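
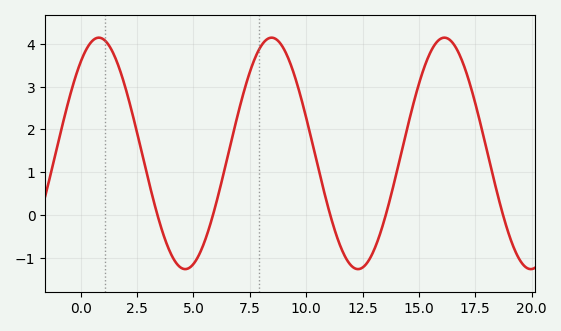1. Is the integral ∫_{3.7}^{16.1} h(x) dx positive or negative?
positive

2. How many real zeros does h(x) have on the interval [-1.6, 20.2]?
5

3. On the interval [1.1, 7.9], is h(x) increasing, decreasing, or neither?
neither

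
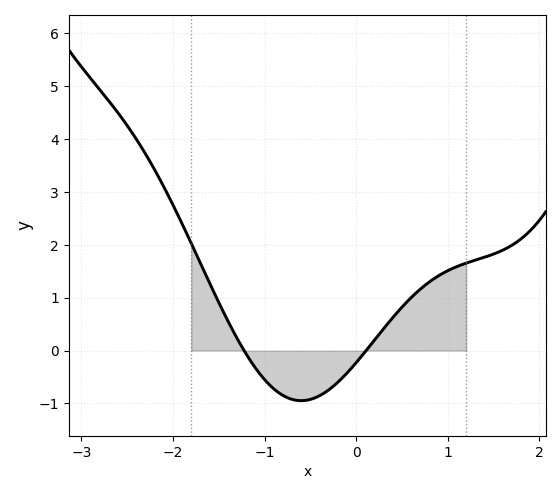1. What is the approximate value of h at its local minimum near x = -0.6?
-0.9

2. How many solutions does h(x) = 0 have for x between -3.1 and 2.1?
2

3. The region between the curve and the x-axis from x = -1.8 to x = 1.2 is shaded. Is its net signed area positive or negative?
positive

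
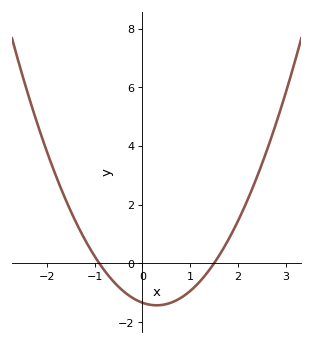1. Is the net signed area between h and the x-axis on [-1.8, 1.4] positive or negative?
negative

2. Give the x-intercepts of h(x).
-0.9, 1.5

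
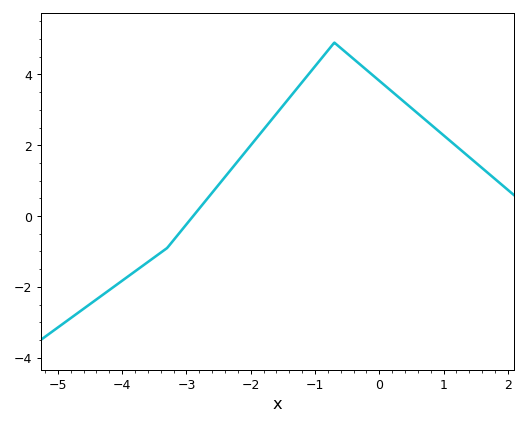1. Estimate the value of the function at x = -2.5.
0.885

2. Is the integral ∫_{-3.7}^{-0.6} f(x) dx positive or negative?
positive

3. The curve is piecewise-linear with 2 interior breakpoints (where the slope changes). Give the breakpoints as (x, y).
(-3.3, -0.9); (-0.7, 4.9)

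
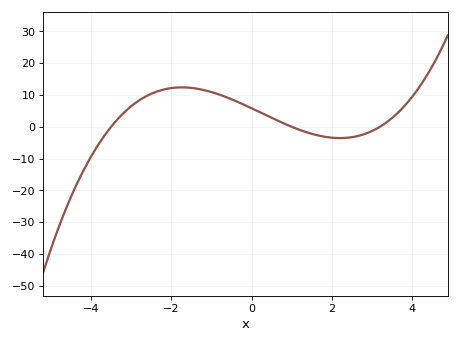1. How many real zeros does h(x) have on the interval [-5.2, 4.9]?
3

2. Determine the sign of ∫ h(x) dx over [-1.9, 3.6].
positive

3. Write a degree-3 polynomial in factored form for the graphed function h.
y = 0.52(x + 3.5)(x - 1)(x - 3.2)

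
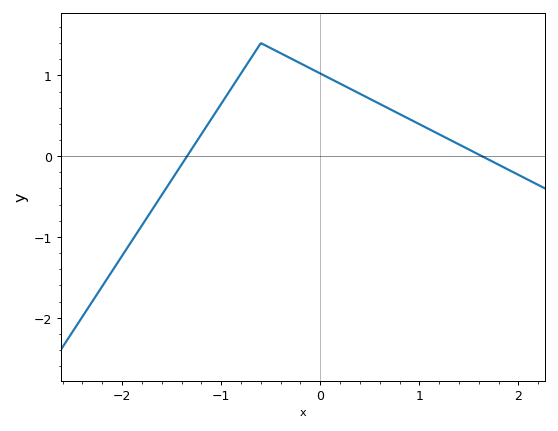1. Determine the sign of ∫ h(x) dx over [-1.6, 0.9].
positive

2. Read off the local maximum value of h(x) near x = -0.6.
1.4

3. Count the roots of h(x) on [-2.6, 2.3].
2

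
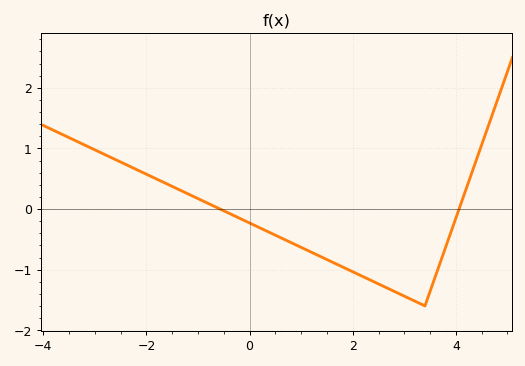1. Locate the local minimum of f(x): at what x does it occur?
3.4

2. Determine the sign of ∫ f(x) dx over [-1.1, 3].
negative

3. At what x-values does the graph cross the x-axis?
-0.6, 4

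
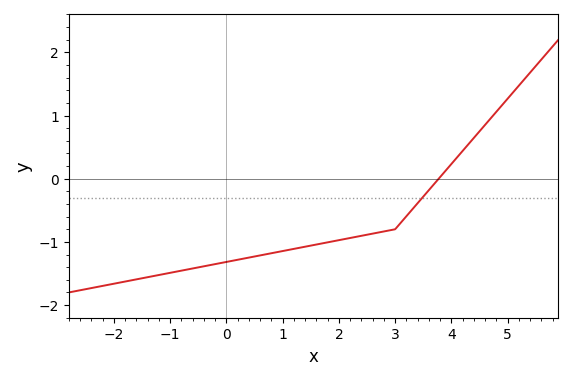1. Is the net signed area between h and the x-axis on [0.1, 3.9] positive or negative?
negative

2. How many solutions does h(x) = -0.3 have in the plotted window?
1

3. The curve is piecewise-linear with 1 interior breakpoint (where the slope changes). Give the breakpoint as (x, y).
(3, -0.8)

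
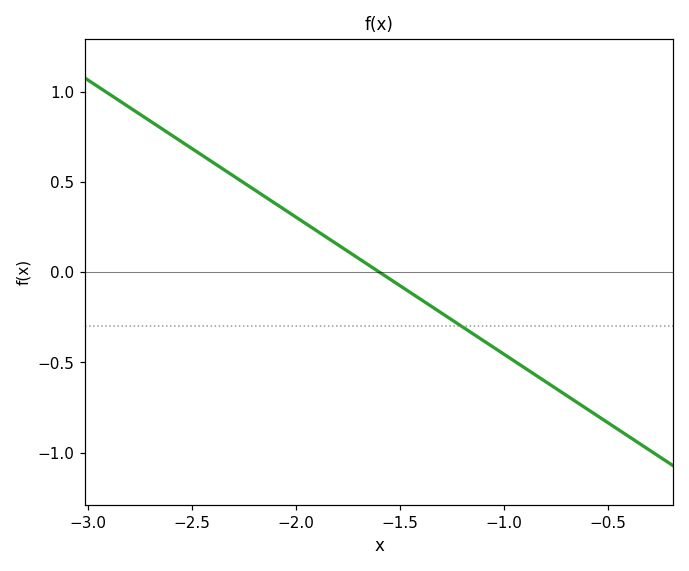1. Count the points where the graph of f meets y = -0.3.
1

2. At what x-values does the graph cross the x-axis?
-1.6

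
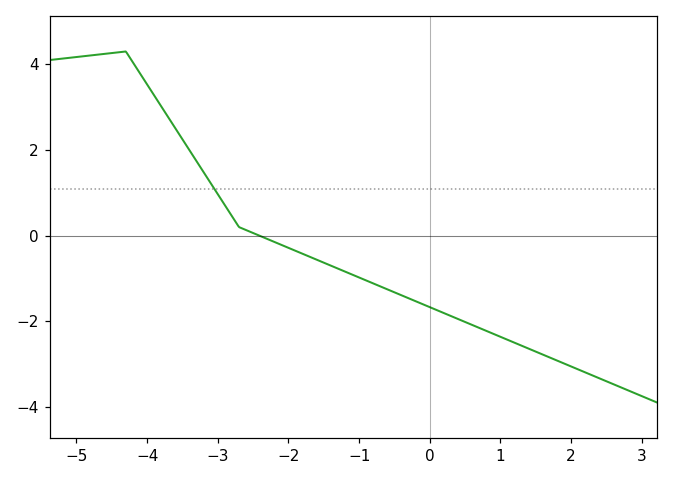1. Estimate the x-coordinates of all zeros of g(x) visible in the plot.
-2.41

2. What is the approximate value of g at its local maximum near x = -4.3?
4.3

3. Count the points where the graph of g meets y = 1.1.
1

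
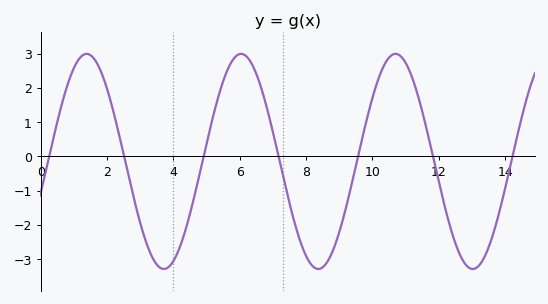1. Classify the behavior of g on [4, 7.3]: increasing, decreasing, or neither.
neither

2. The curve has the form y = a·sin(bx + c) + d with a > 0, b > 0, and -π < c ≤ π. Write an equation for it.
y = 3.14sin(1.4x - 0.3) - 0.15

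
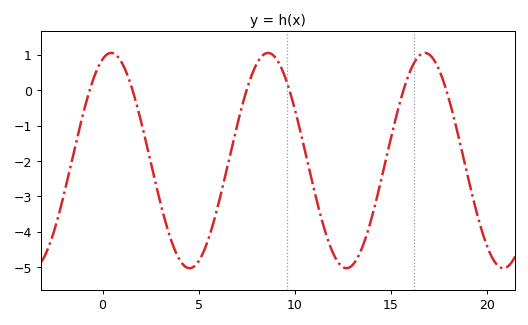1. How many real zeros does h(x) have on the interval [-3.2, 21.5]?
6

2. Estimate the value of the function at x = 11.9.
-4.49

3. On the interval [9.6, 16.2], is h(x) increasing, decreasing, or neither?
neither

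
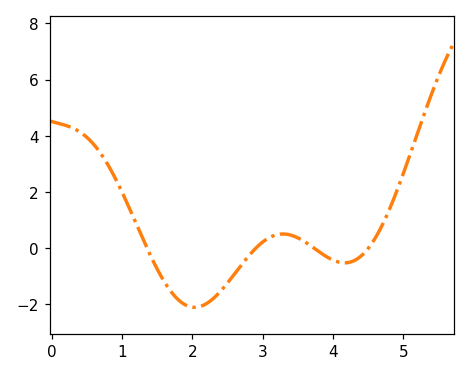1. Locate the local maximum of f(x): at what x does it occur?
3.3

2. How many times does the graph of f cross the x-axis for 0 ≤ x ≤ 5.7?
4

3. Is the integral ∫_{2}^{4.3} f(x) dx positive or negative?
negative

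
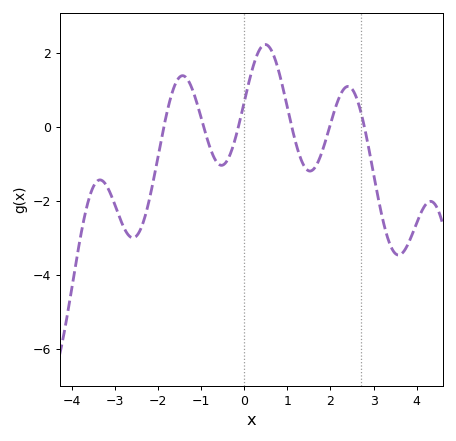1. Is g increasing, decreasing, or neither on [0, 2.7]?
neither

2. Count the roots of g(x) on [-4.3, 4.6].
6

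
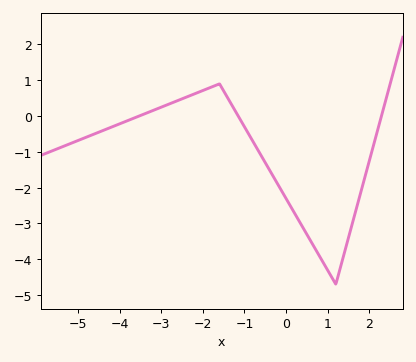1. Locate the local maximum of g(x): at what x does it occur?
-1.6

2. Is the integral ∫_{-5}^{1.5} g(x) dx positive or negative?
negative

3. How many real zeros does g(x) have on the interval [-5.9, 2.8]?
3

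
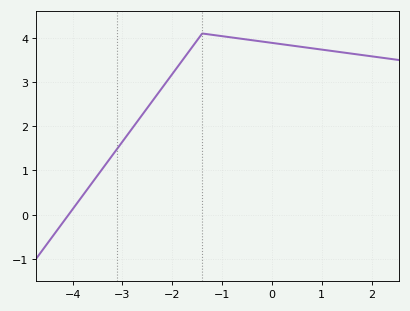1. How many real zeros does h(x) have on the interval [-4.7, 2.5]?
1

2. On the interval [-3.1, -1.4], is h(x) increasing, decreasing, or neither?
increasing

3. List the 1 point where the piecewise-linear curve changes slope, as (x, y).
(-1.4, 4.1)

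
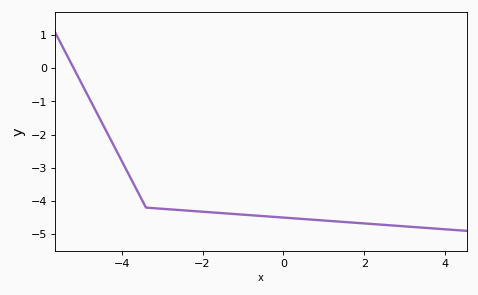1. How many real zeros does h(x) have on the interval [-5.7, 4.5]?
1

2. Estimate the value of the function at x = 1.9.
-4.67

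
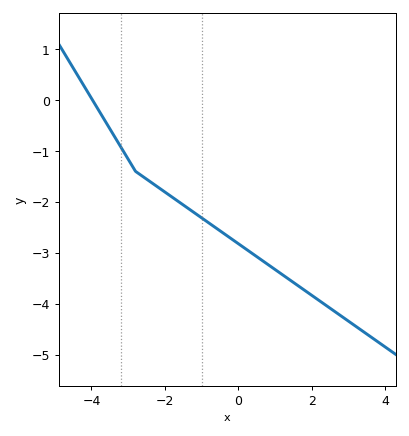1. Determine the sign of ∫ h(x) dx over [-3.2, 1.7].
negative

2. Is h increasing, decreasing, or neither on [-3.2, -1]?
decreasing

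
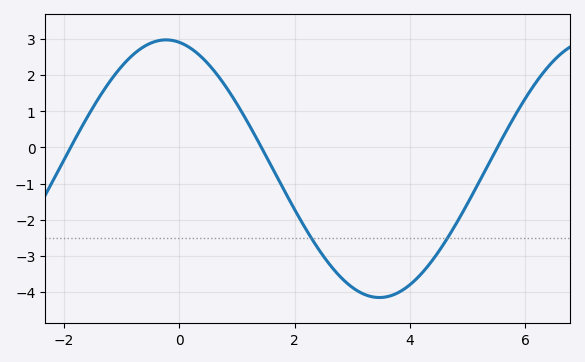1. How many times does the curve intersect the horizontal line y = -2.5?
2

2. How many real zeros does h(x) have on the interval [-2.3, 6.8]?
3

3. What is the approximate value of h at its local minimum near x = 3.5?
-4.15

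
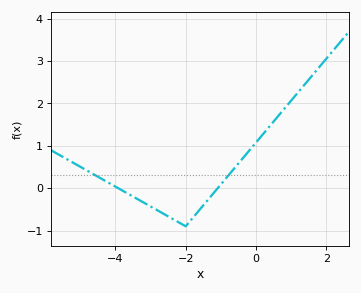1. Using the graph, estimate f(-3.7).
-0.105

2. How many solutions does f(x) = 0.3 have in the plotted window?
2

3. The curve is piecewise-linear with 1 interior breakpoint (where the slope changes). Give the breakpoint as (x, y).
(-2, -0.9)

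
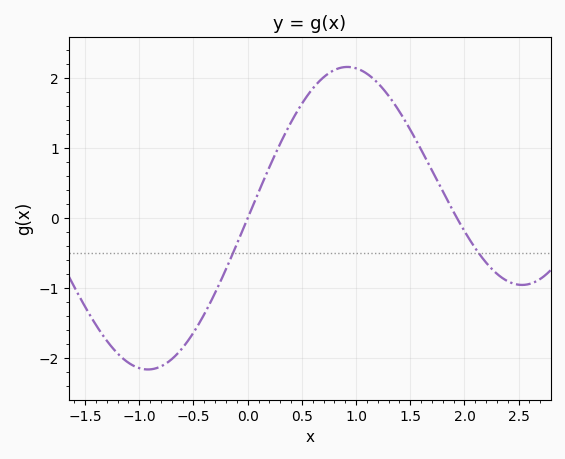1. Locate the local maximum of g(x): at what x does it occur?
0.921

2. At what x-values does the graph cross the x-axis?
0, 1.93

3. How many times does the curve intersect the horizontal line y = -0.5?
2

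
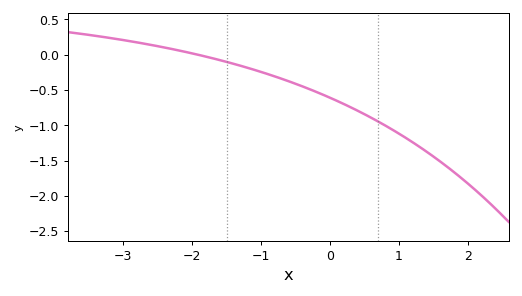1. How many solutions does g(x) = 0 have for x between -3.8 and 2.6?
1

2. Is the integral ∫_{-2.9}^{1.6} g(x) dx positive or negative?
negative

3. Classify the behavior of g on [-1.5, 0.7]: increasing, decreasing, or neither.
decreasing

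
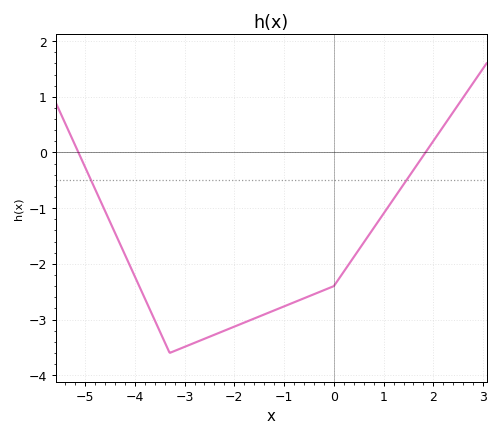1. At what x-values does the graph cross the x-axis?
-5.13, 1.84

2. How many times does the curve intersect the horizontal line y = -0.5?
2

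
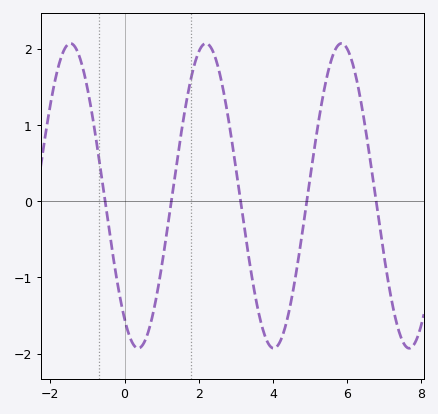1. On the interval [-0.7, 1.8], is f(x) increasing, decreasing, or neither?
neither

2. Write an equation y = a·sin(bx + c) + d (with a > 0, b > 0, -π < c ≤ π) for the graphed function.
y = 2sin(1.72x - 2.2) + 0.07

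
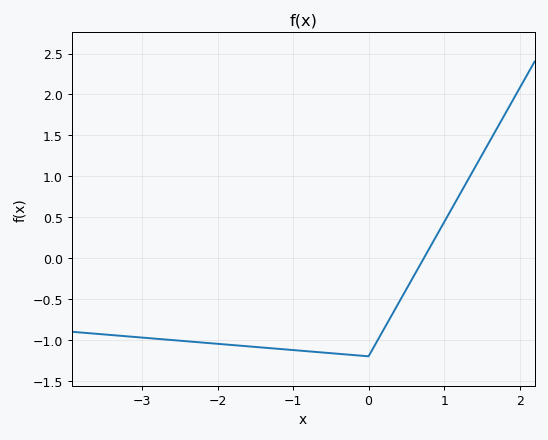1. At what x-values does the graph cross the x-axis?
0.732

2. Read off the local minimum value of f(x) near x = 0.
-1.2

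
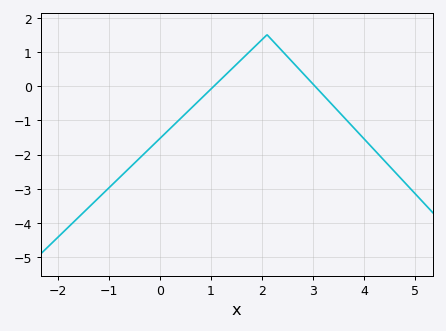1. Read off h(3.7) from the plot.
-1.06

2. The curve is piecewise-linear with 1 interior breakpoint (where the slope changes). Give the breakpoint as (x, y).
(2.1, 1.5)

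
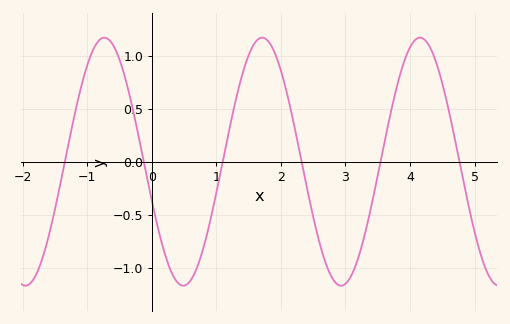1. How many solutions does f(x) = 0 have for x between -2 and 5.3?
6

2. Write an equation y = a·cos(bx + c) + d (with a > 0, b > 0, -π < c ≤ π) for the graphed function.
y = 1.17cos(2.6x + 1.9) + 0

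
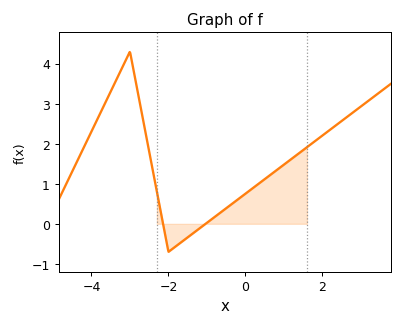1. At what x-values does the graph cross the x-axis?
-2.14, -1.04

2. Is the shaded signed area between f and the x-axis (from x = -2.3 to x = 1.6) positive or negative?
positive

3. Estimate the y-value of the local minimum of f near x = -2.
-0.698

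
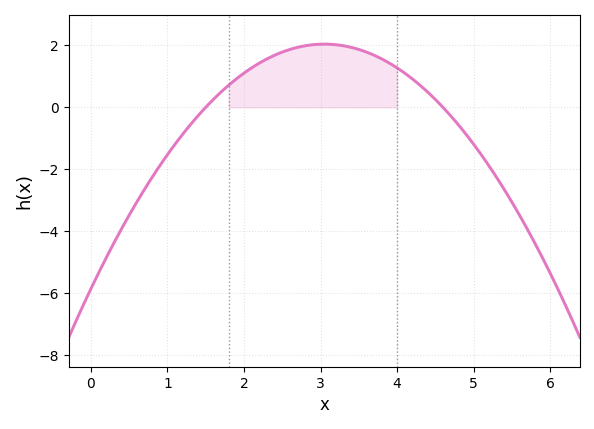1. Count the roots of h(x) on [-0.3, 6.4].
2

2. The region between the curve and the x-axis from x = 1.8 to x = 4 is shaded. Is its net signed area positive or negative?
positive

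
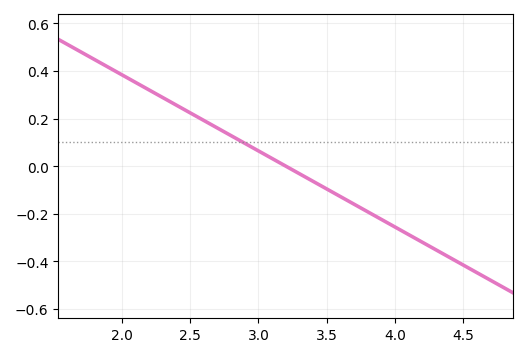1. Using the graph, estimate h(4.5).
-0.42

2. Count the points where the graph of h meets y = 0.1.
1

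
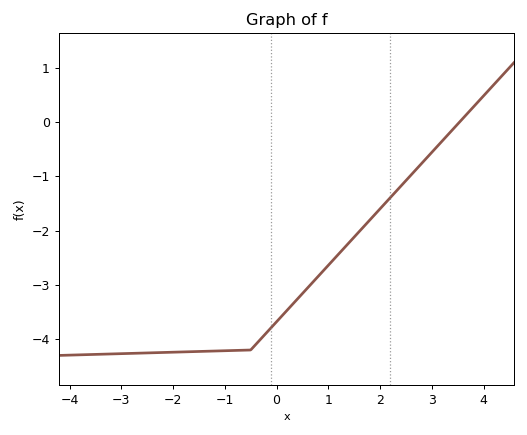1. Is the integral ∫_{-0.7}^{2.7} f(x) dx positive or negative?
negative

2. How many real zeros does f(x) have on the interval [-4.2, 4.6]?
1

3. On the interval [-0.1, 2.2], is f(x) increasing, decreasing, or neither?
increasing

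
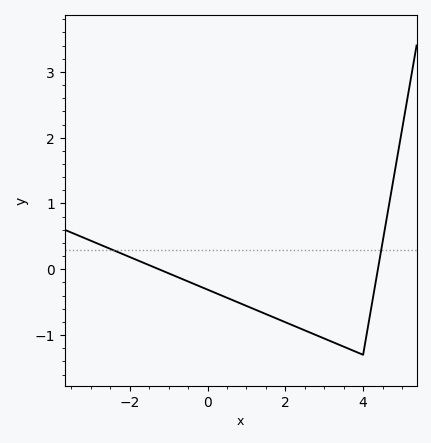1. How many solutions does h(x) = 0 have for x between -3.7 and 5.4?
2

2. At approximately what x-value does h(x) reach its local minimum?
4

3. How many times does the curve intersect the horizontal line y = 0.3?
2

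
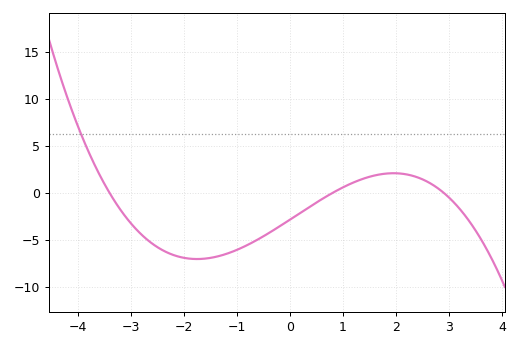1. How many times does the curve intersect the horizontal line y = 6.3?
1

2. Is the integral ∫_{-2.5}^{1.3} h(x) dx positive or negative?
negative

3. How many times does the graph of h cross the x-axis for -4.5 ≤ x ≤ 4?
3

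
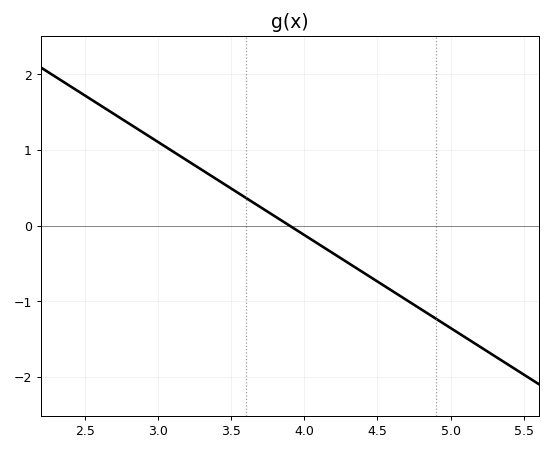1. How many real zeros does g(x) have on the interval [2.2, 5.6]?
1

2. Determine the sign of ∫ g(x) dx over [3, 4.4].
positive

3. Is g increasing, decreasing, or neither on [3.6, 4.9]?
decreasing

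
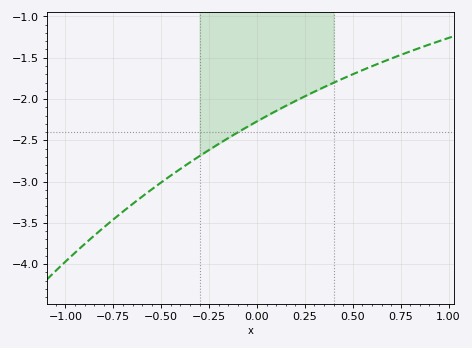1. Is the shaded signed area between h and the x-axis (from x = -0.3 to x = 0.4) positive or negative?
negative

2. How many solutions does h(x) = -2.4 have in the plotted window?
1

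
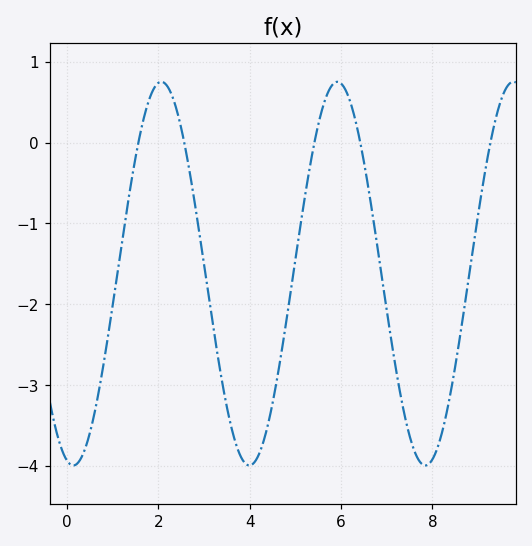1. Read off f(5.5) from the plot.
0.2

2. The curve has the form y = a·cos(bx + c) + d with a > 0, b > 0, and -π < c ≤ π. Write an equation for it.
y = 2.37cos(1.6x + 2.9) - 1.62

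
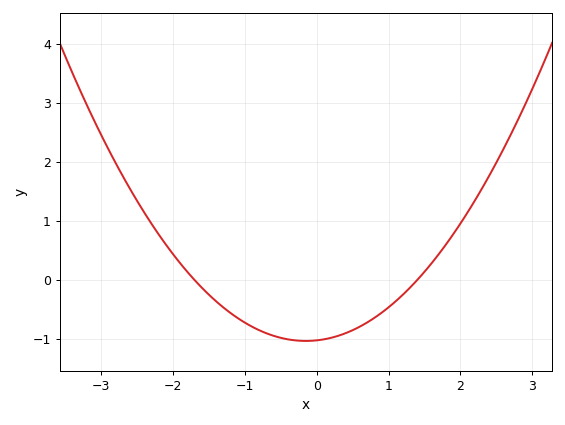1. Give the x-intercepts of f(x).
-1.7, 1.4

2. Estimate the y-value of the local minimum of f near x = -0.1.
-1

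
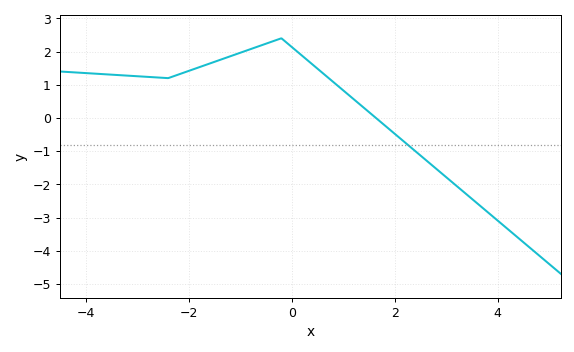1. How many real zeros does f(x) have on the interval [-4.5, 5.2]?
1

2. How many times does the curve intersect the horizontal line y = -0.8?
1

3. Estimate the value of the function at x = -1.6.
1.64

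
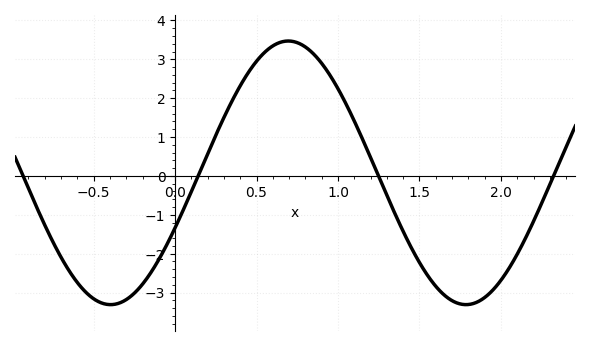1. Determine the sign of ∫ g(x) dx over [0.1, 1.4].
positive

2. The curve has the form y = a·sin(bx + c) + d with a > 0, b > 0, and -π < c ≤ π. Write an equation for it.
y = 3.39sin(2.9x - 0.43) + 0.08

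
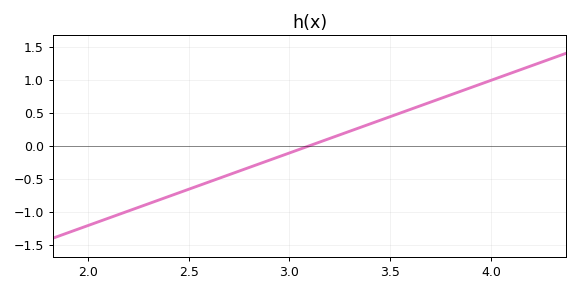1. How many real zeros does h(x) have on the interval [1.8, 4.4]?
1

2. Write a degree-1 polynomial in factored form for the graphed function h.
y = 1.1(x - 3.1)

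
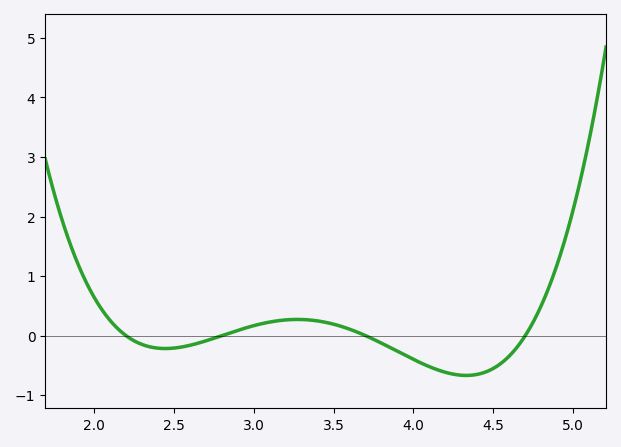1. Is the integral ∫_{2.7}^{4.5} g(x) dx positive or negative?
negative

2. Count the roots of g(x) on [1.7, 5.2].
4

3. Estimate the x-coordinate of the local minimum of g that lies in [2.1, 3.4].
2.45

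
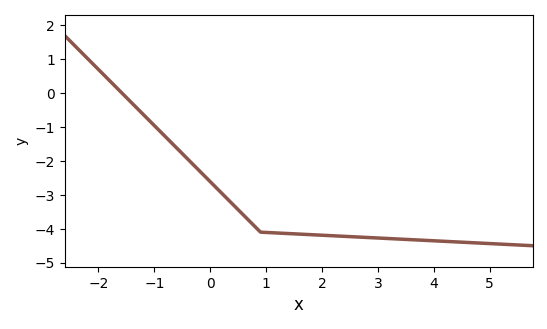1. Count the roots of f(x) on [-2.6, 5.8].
1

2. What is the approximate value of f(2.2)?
-4.2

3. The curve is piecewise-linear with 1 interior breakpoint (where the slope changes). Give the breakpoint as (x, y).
(0.9, -4.1)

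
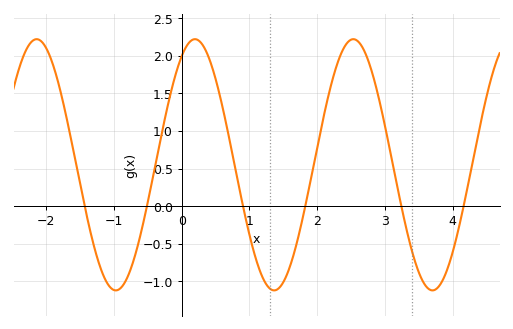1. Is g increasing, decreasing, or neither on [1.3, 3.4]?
neither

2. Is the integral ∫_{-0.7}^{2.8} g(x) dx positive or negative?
positive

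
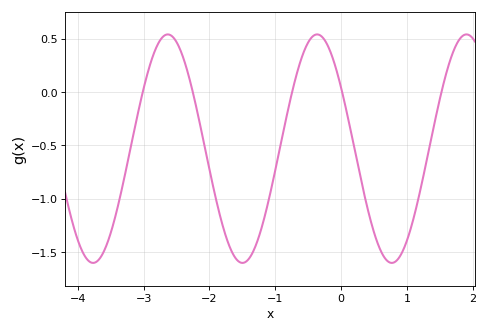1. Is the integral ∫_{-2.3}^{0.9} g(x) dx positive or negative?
negative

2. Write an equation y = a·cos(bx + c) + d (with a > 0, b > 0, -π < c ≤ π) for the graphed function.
y = 1.07cos(2.77x + 1.01) - 0.53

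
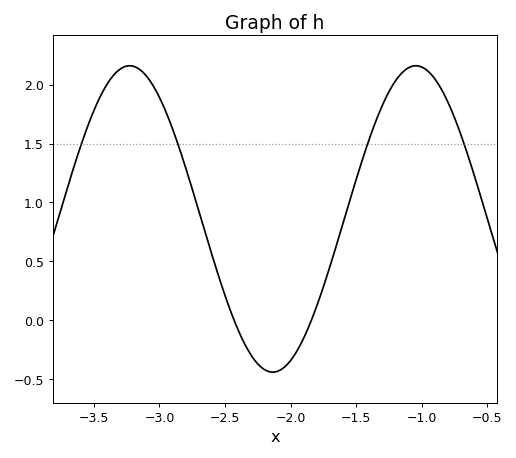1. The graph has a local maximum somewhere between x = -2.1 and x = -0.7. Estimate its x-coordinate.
-1.05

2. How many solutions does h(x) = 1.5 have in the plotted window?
4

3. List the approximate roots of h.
-2.43, -1.84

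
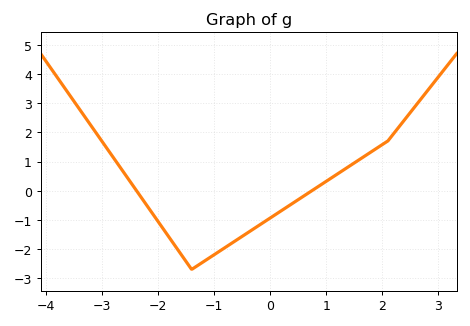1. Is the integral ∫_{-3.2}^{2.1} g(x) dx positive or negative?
negative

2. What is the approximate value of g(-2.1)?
-0.8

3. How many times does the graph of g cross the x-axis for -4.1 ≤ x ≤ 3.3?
2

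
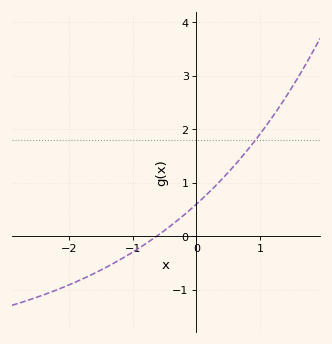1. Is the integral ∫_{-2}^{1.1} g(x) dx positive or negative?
positive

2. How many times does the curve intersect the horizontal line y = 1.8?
1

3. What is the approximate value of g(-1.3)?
-0.5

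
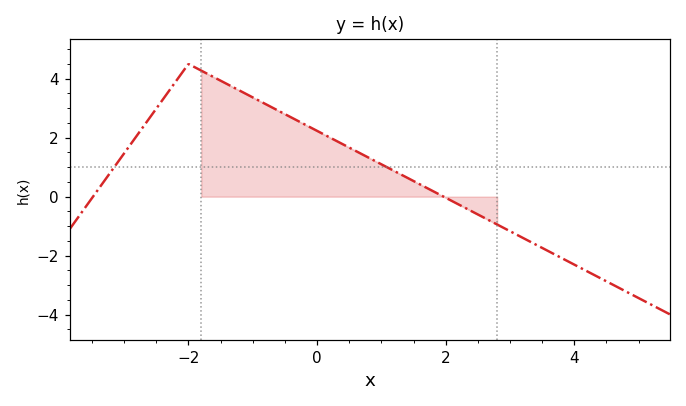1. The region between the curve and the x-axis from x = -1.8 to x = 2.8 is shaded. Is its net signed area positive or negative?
positive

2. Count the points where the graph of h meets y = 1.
2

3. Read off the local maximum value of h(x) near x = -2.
4.5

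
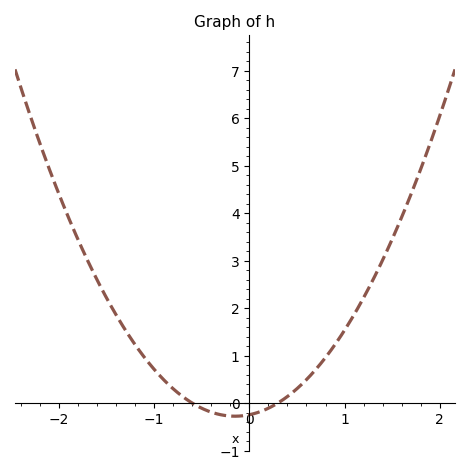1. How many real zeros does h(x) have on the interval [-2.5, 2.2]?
2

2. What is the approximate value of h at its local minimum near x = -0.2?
-0.3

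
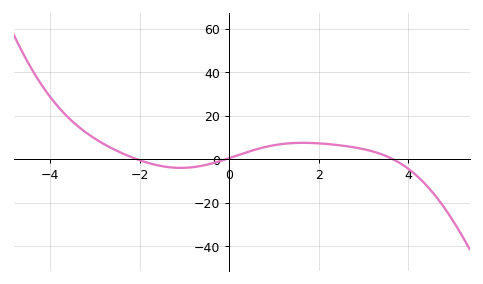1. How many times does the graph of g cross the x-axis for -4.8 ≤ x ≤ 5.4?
3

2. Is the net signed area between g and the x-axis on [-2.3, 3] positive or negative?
positive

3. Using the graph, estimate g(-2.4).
2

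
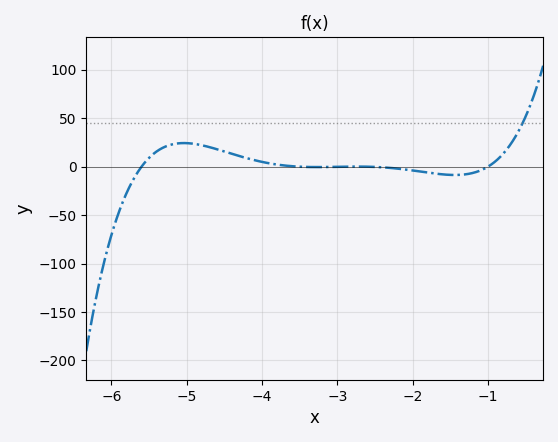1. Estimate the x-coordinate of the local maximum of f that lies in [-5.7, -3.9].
-5.04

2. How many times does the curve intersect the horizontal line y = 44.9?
1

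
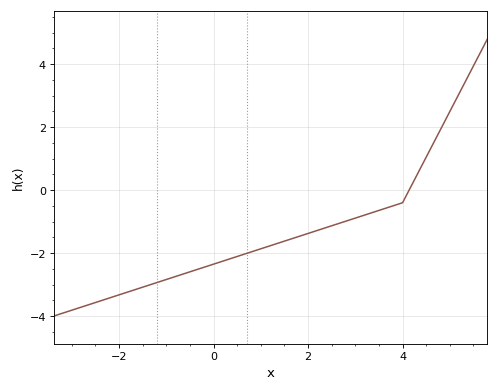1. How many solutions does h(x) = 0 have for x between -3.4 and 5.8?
1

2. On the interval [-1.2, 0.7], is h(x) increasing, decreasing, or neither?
increasing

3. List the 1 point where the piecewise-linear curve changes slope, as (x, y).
(4, -0.4)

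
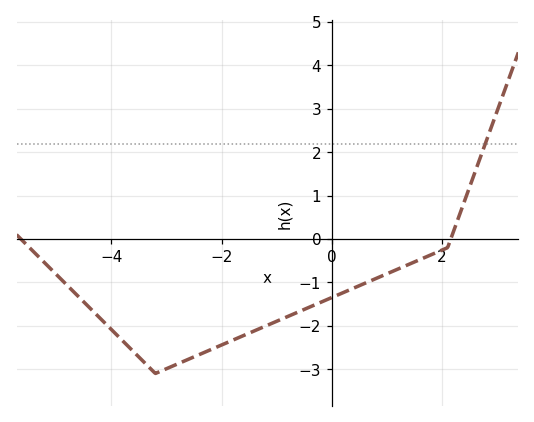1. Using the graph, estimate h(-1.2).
-2.01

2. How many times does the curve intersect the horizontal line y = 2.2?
1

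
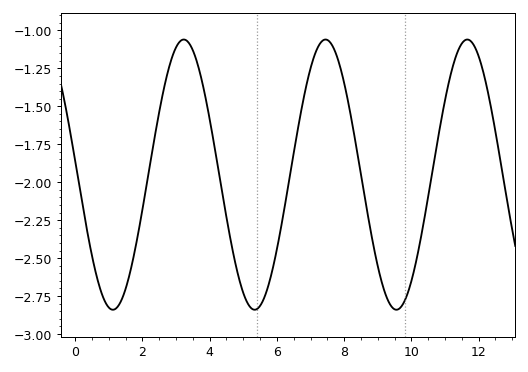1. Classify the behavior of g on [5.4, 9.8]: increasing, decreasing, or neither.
neither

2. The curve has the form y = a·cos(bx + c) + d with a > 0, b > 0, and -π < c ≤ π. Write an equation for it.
y = 0.89cos(1.5x + 1.5) - 1.95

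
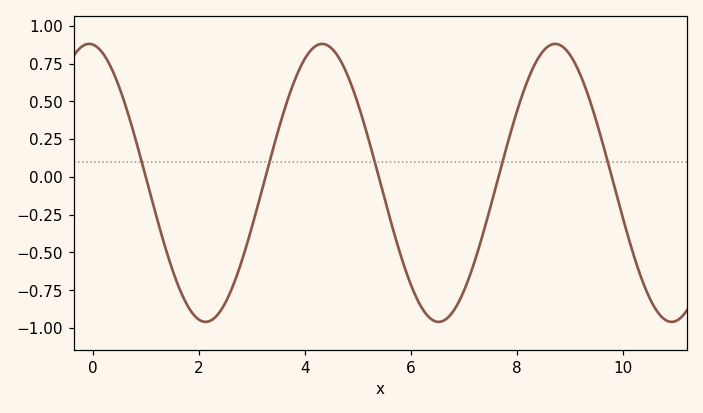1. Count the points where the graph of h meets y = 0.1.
5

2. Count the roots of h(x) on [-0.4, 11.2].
5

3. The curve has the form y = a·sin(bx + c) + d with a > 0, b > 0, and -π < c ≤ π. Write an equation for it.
y = 0.92sin(1.43x + 1.67) - 0.04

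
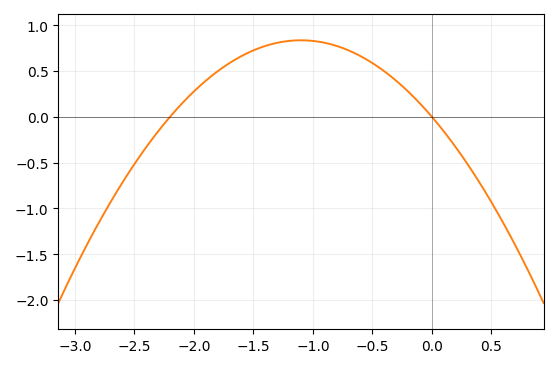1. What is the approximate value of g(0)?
0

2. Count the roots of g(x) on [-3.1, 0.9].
2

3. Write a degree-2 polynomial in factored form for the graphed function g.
y = -0.69(x + 2.2)(x - 0)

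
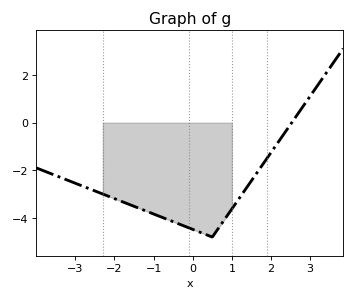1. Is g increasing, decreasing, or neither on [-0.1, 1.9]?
neither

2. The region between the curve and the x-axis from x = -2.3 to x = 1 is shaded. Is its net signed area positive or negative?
negative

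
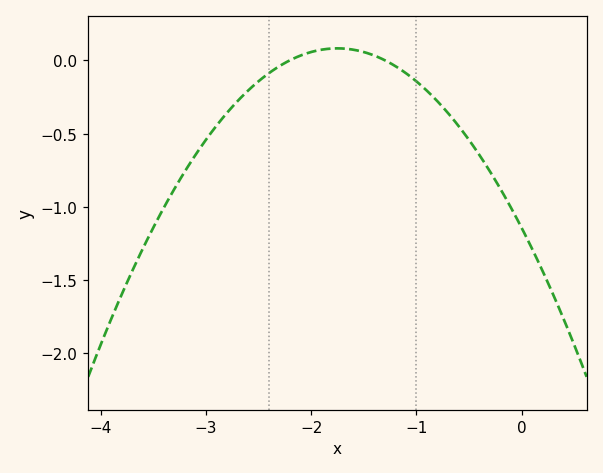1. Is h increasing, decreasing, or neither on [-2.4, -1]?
neither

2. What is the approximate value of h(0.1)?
-1.3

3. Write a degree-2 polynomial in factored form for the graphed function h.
y = -0.4(x + 2.2)(x + 1.3)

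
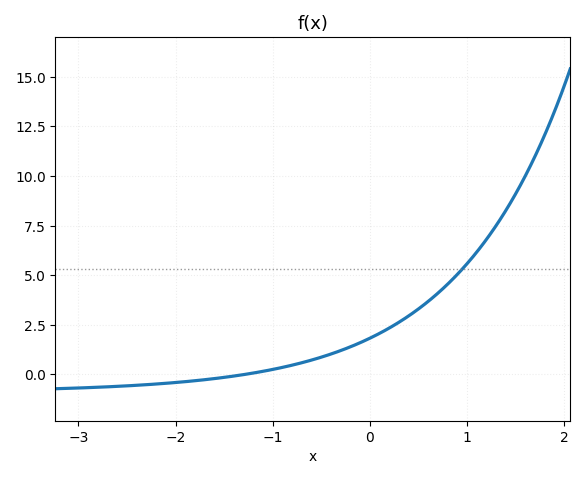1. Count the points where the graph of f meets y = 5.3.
1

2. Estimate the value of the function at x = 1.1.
6.18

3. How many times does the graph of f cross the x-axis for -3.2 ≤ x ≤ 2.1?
1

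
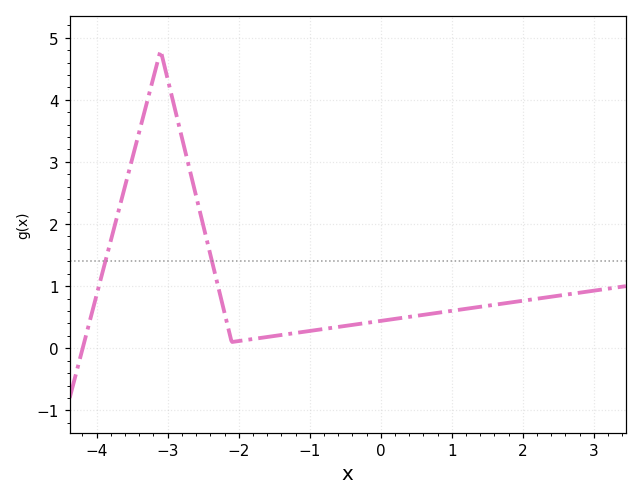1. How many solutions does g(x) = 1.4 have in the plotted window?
2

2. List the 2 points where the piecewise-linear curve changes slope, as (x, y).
(-3.1, 4.8); (-2.1, 0.1)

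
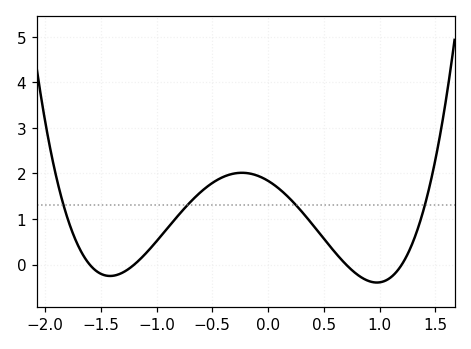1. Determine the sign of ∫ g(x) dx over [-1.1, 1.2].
positive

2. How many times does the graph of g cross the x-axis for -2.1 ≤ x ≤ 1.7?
4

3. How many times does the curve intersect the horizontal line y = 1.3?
4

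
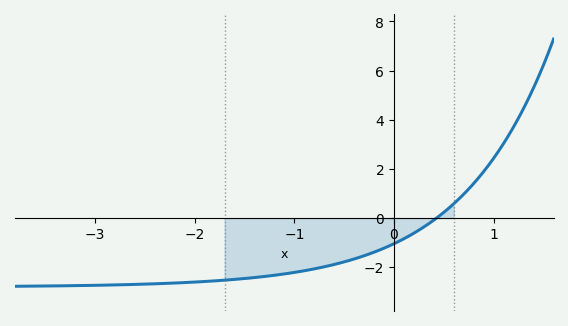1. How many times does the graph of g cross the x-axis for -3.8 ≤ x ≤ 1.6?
1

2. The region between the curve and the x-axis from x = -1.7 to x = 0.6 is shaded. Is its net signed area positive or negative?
negative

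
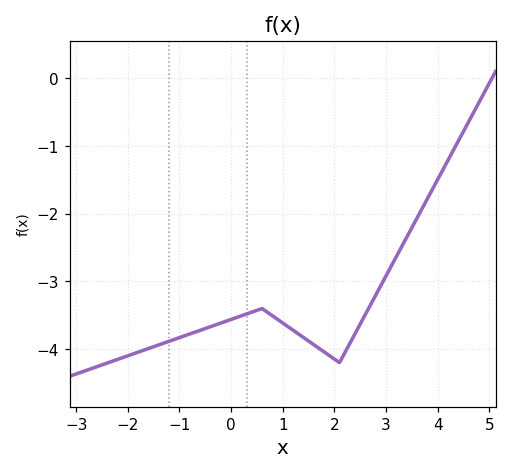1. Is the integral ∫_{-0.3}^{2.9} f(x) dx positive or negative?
negative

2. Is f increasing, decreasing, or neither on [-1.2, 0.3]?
increasing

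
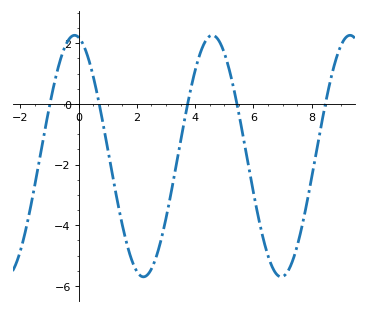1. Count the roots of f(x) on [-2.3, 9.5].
5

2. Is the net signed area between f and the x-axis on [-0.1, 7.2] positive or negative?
negative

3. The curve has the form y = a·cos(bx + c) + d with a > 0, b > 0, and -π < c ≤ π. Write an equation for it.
y = 3.98cos(1.33x + 0.182) - 1.72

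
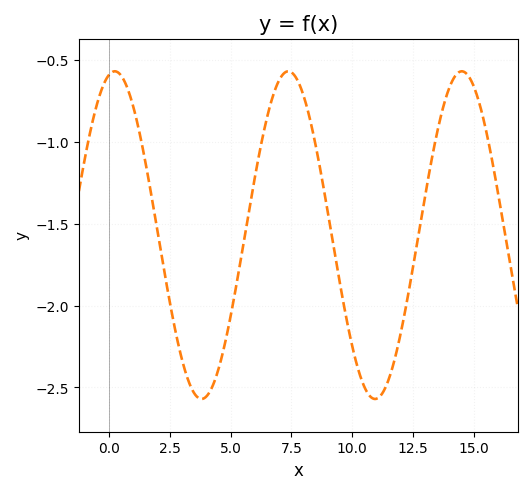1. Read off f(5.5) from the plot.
-1.64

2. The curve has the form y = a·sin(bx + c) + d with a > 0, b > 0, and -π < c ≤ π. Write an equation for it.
y = 1sin(0.88x + 1.37) - 1.57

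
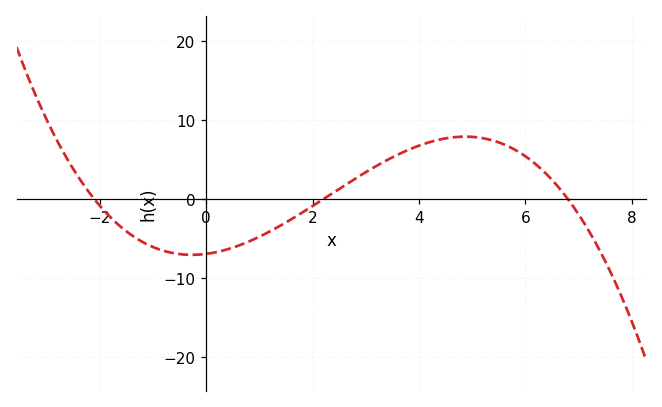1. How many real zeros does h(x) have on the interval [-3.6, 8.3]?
3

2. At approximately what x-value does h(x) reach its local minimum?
-0.27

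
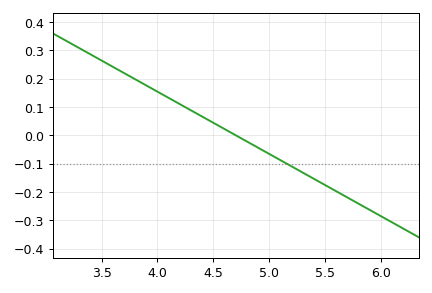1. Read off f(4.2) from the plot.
0.11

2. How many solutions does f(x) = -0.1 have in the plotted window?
1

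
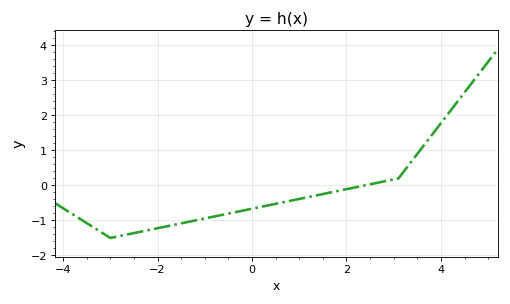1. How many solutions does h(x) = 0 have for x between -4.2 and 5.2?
1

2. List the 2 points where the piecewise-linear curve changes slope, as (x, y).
(-3, -1.5); (3.1, 0.2)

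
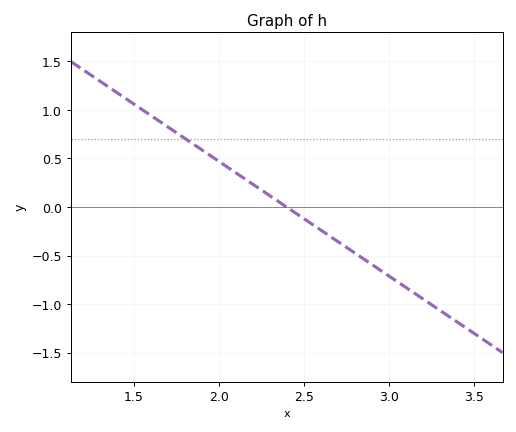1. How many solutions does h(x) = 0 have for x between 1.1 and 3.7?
1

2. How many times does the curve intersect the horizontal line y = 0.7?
1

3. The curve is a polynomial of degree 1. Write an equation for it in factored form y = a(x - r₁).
y = -1.18(x - 2.4)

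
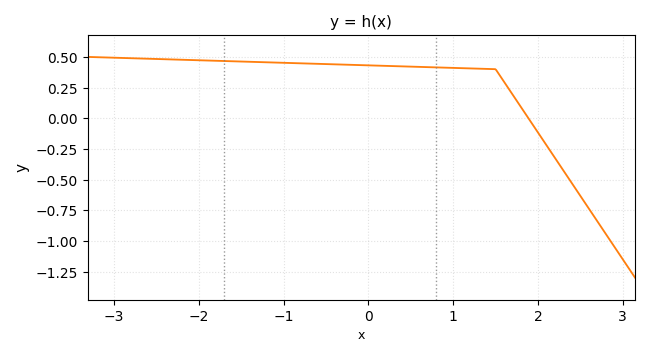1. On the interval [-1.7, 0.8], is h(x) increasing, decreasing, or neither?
decreasing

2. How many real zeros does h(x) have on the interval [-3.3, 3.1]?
1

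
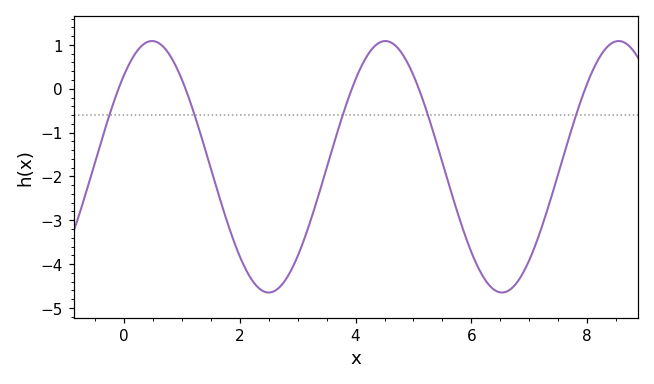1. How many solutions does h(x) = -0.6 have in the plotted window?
5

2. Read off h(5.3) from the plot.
-0.809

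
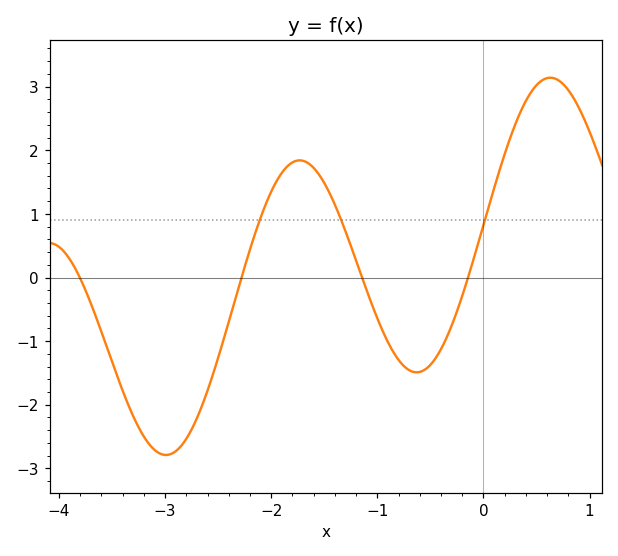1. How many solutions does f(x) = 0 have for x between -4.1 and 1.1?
4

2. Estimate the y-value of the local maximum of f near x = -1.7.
1.8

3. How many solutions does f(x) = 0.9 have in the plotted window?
3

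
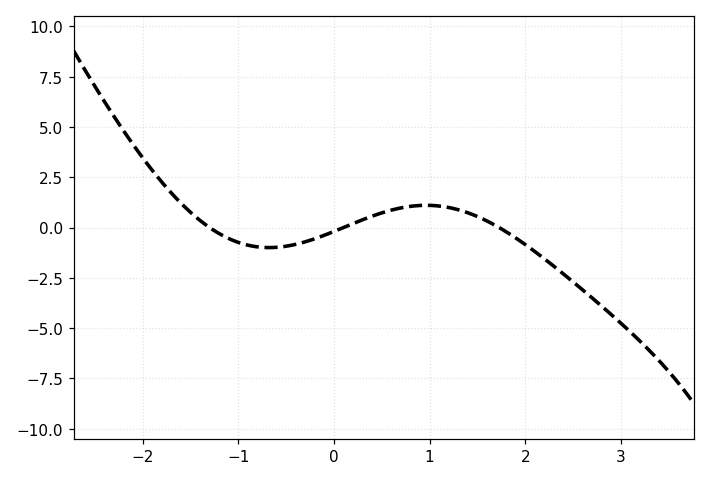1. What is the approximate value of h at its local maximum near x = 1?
1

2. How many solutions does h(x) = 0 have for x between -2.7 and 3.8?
3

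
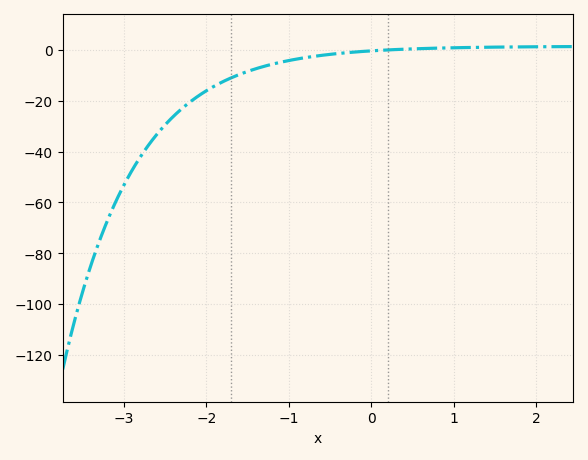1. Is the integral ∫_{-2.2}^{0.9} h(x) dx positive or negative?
negative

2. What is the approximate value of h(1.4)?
2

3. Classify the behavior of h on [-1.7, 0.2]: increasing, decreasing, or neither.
increasing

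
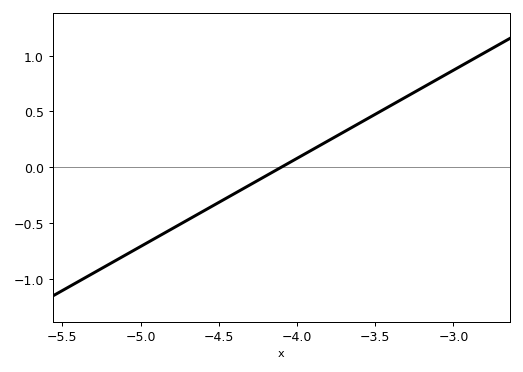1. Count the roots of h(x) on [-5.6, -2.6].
1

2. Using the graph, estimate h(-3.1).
0.8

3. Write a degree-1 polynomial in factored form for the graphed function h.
y = 0.79(x + 4.1)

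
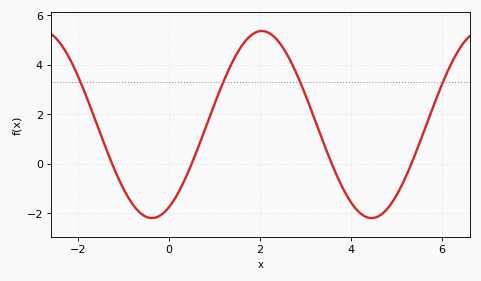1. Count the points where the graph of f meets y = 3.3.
4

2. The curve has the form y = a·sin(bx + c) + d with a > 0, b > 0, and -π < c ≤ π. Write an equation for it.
y = 3.78sin(1.3x - 1.1) + 1.58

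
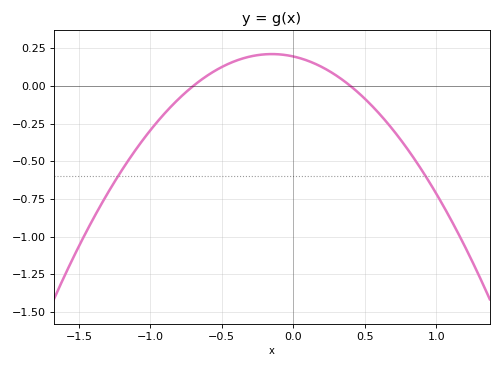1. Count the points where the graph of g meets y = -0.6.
2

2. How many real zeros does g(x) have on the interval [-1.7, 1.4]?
2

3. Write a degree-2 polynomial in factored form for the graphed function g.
y = -0.7(x + 0.7)(x - 0.4)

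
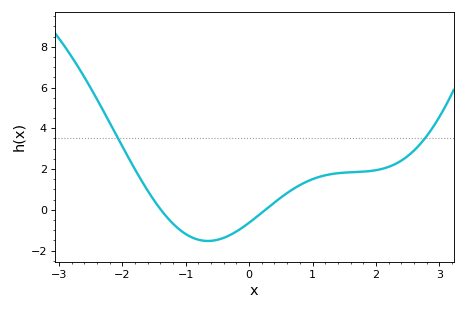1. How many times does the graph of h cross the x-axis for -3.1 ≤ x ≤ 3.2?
2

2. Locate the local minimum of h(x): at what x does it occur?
-0.65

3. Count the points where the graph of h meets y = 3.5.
2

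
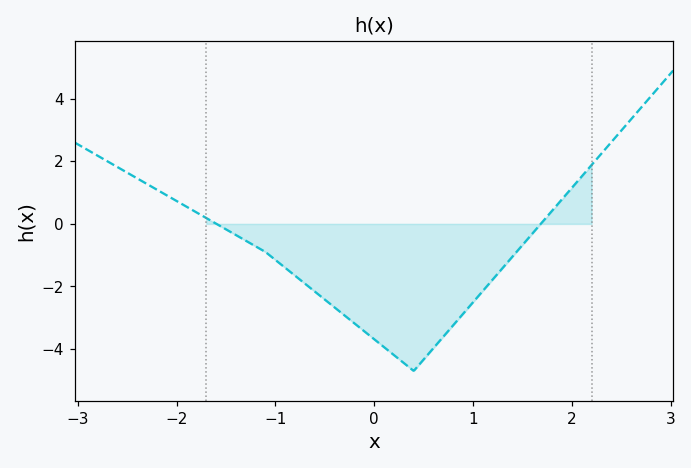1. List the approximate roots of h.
-1.6, 1.7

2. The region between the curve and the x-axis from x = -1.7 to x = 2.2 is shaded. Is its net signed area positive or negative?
negative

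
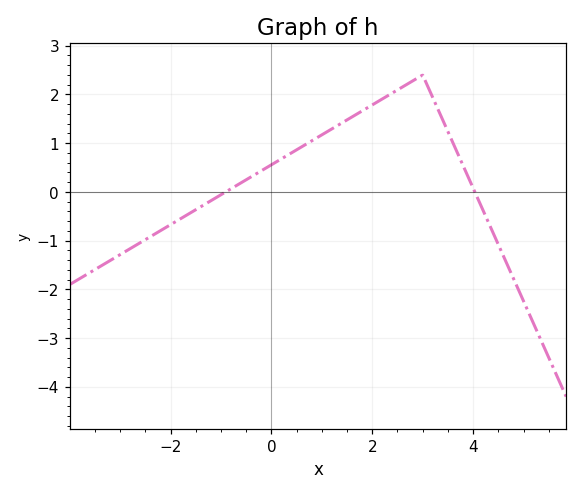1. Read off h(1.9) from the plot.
1.72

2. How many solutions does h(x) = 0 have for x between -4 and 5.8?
2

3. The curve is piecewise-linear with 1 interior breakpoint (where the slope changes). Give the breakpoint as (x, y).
(3, 2.4)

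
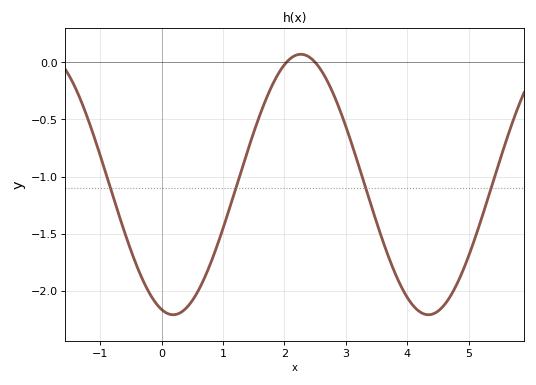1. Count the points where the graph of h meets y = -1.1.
4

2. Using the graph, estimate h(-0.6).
-1.5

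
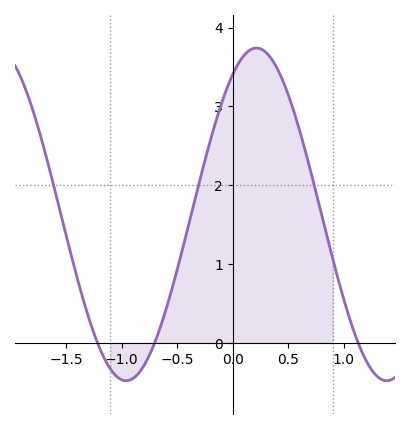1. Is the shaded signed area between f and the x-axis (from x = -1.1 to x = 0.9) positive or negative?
positive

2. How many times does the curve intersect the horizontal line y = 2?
3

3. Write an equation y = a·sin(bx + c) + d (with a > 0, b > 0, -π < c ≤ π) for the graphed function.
y = 2.11sin(2.7x + 1) + 1.63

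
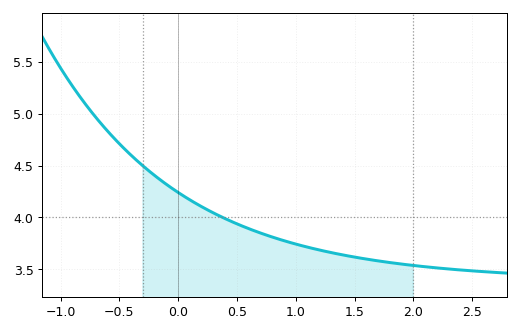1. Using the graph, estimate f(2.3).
3.5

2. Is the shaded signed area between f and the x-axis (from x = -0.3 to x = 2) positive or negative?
positive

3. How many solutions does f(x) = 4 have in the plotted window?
1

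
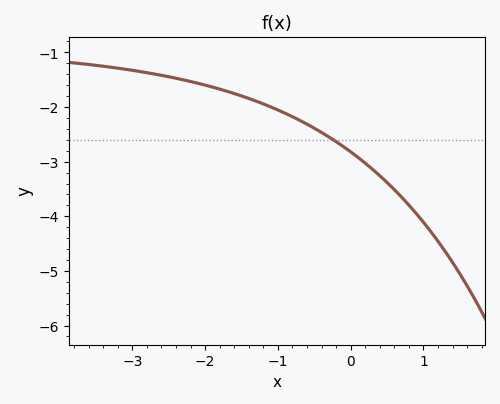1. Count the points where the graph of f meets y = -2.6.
1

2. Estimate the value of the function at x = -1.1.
-2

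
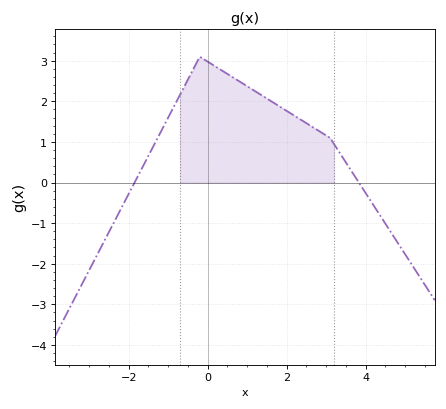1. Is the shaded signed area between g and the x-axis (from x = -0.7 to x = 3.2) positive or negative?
positive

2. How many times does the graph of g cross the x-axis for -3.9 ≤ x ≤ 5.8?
2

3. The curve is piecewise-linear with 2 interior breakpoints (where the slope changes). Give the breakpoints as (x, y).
(-0.2, 3.1); (3.1, 1.1)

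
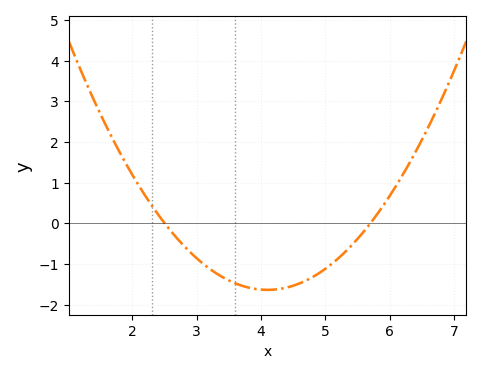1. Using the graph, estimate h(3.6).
-1.48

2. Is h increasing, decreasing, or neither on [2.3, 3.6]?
decreasing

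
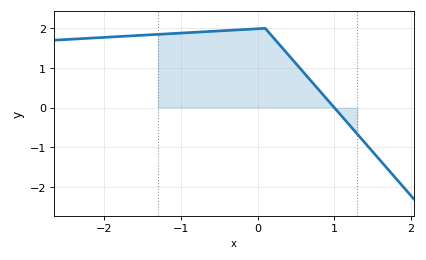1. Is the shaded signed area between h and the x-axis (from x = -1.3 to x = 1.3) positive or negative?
positive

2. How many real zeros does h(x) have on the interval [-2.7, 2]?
1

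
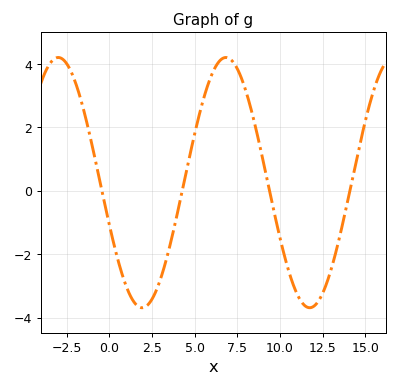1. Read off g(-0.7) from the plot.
0.686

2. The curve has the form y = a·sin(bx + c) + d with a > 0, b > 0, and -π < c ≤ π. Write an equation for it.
y = 3.95sin(0.64x - 2.8) + 0.26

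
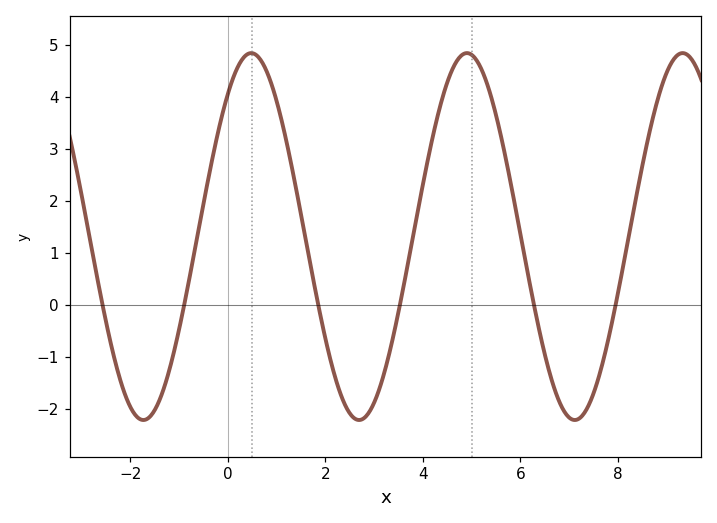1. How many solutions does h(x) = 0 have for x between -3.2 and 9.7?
6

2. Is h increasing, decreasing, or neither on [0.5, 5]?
neither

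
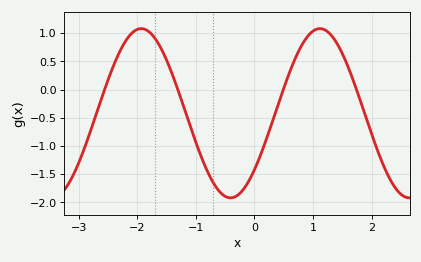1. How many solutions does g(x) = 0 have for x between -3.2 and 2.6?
4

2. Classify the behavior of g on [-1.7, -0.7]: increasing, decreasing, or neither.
decreasing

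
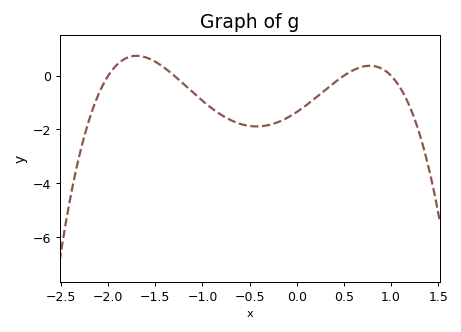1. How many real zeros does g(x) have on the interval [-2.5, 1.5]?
4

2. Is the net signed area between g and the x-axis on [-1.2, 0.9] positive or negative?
negative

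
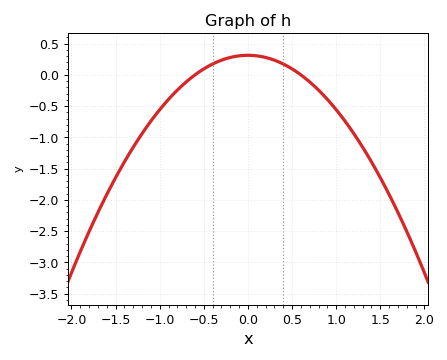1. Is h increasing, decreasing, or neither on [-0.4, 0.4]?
neither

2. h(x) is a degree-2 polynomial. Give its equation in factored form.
y = -0.87(x + 0.6)(x - 0.6)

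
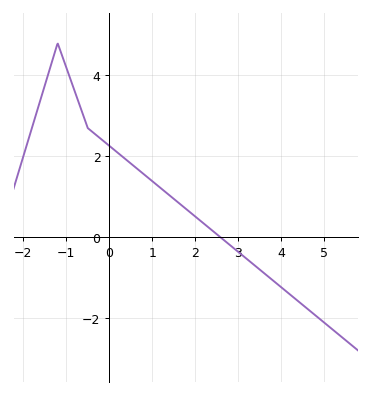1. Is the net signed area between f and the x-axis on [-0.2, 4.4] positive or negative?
positive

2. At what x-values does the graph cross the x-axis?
2.6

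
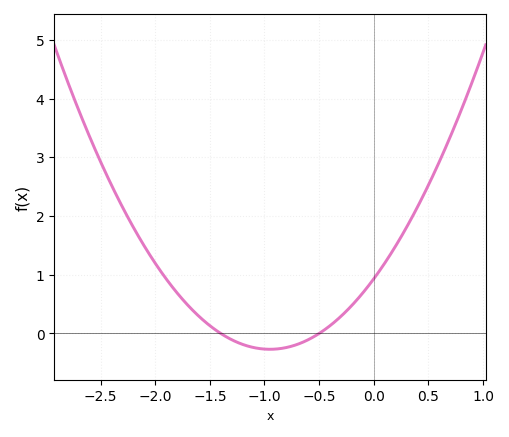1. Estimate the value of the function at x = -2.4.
2.5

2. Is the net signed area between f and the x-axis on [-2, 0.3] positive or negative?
positive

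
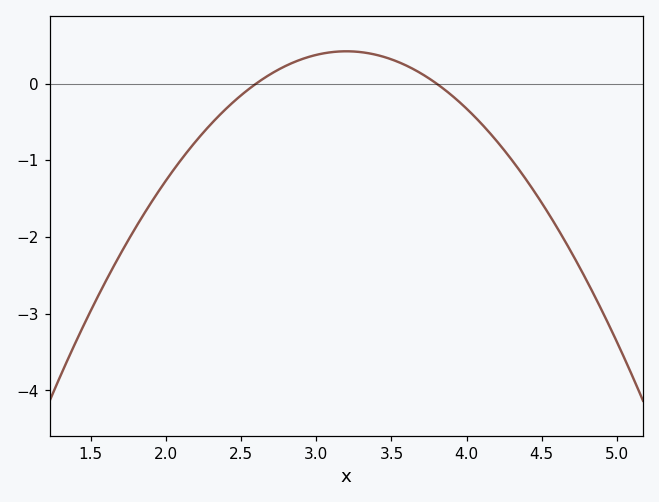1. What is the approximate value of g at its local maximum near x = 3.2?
0.421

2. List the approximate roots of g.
2.6, 3.8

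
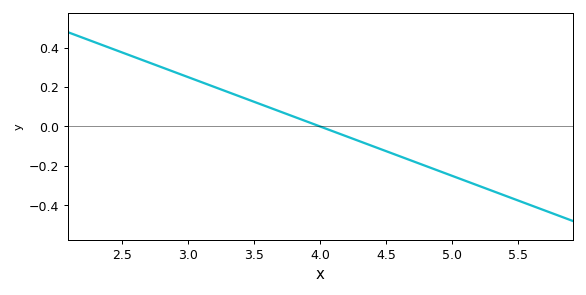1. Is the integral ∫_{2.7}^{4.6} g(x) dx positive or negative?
positive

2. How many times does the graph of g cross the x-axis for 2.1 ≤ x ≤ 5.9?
1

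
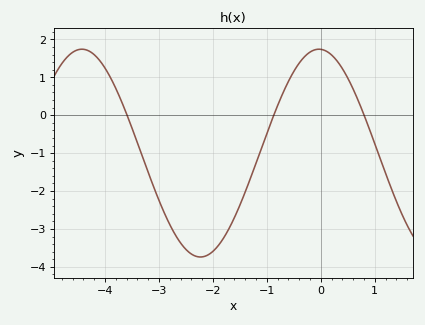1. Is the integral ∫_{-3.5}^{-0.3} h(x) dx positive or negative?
negative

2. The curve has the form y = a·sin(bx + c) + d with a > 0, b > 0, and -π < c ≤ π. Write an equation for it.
y = 2.74sin(1.4x + 1.6) - 1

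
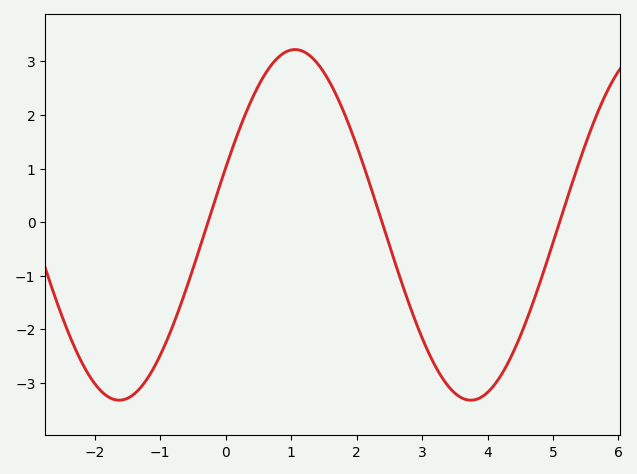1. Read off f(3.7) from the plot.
-3.3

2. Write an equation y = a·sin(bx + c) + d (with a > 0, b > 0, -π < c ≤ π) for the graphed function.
y = 3.27sin(1.2x + 0.33) - 0.05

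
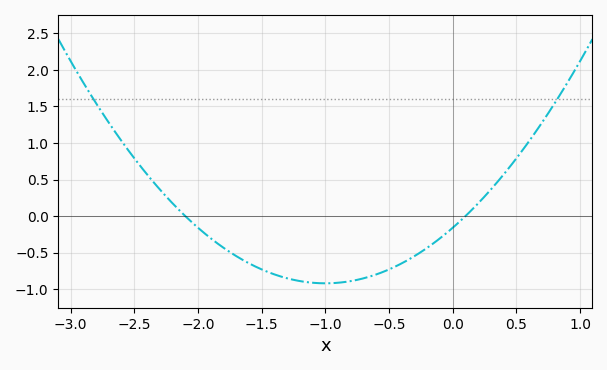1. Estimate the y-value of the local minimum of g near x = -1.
-0.92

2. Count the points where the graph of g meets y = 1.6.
2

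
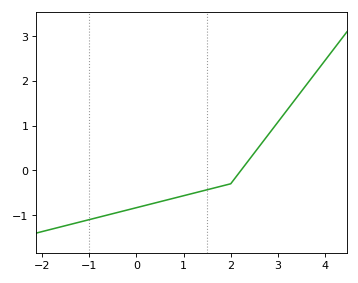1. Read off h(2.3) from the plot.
0.1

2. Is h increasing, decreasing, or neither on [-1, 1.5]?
increasing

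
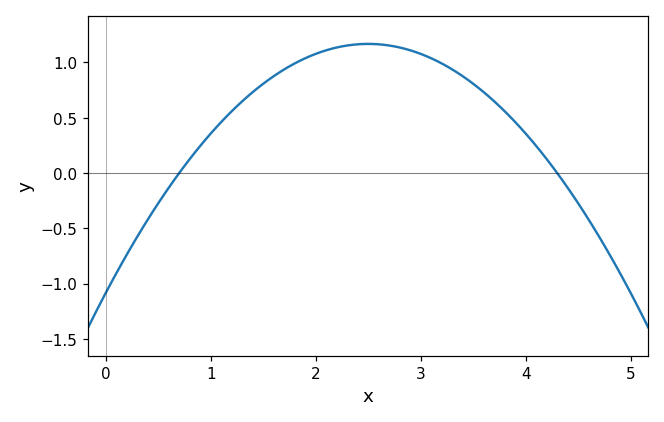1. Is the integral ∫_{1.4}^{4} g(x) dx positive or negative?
positive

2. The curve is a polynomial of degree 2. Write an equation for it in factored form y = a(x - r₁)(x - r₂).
y = -0.36(x - 0.7)(x - 4.3)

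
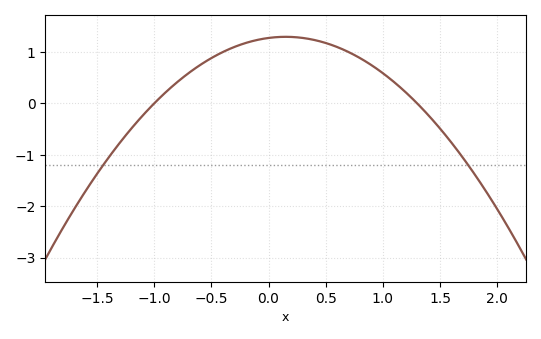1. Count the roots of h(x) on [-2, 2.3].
2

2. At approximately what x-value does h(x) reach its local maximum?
0.1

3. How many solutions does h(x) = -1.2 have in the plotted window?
2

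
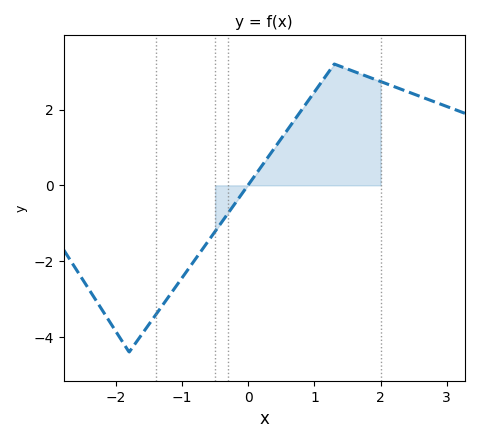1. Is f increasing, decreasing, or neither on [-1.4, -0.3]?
increasing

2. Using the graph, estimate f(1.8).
2.87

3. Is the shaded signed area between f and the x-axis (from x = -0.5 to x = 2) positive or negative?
positive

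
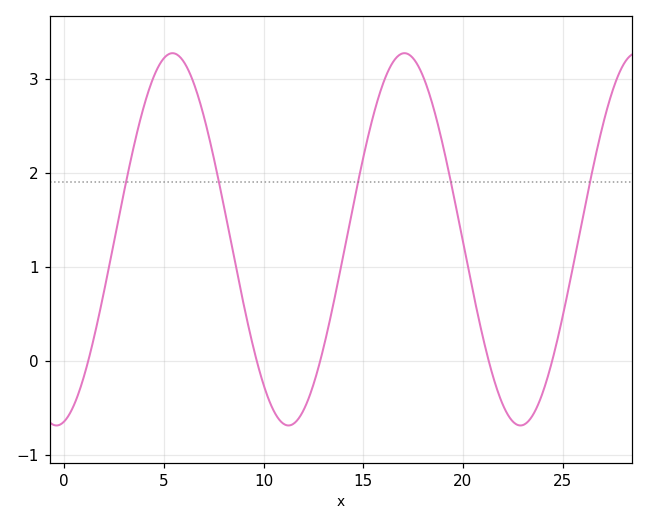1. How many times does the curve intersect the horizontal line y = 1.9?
5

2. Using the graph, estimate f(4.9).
3.19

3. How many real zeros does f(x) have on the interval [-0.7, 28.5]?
5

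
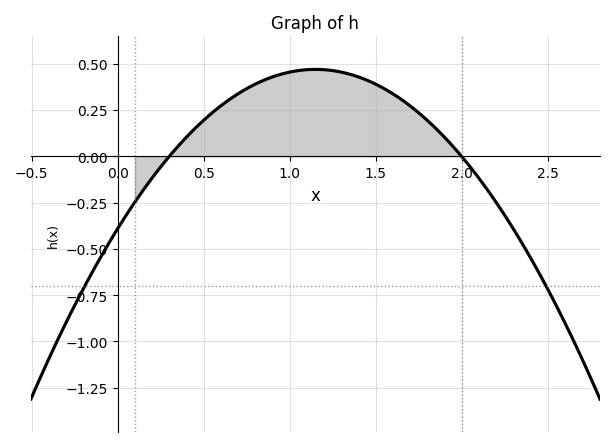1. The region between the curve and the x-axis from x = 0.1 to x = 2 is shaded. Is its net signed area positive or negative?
positive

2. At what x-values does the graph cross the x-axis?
0.3, 2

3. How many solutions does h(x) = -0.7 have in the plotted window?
2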